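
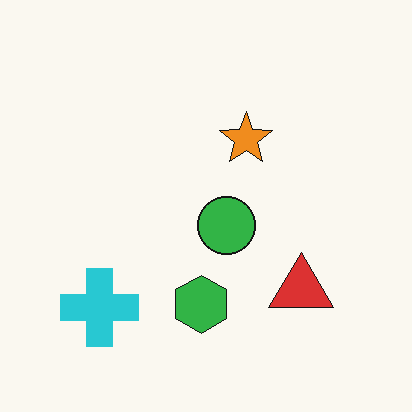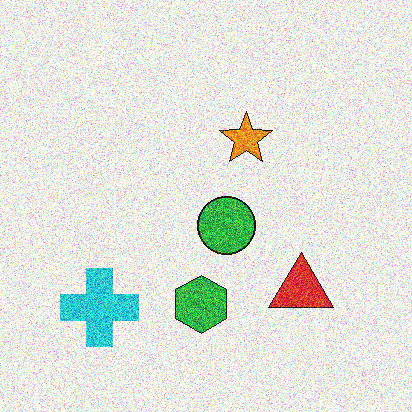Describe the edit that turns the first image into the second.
The transformation is: degraded with a thick layer of grain.

Random speckle covers the whole image, including the flat background.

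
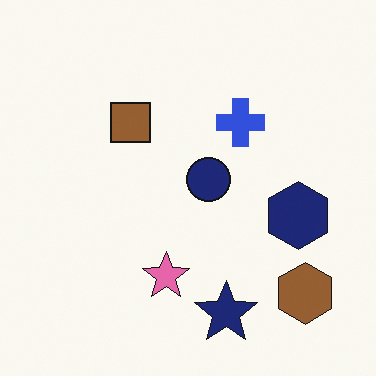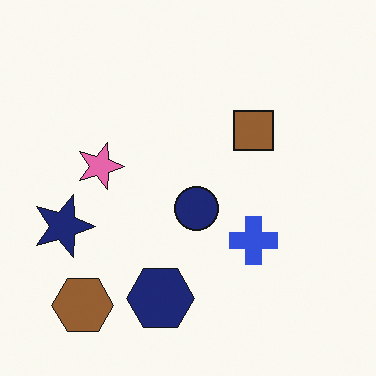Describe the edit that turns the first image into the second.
The second image is the first rotated 90° clockwise.

The brown hexagon sits in the bottom-right of the first image and the bottom-left of the second — consistent with a whole-image 90° clockwise rotation.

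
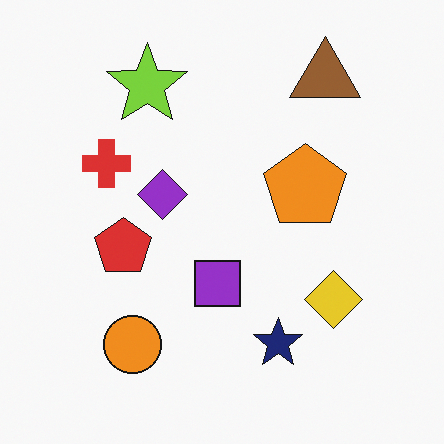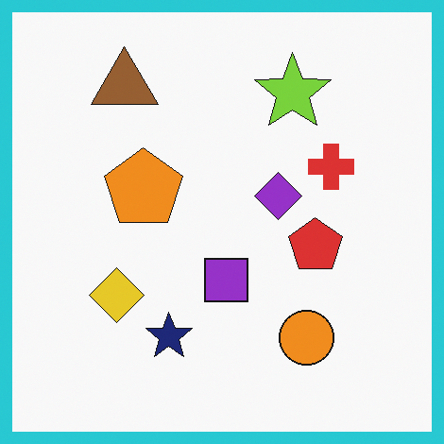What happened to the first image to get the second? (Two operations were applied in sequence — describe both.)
The second image is the first flipped horizontally (left ↔ right), then framed with a cyan border.

The red cross is in the left of the first image and the right of the second — shapes on opposite sides of the vertical midline have swapped in a mirror flip. A solid cyan frame runs around the edge of the second image, with the content slightly shrunk inside it.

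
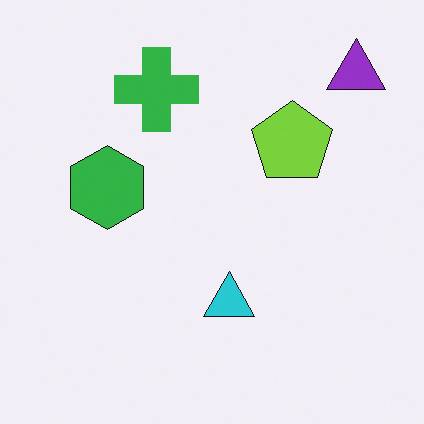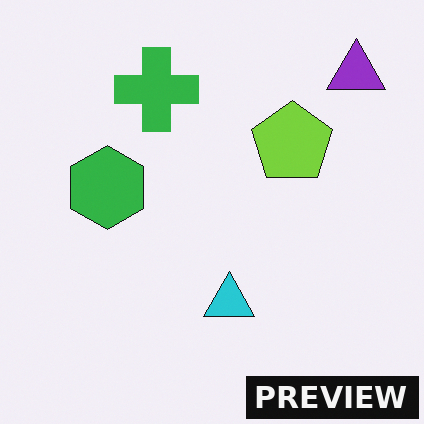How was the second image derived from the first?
The second image is the first watermarked with the text "PREVIEW" in the lower-right corner.

A dark label reading "PREVIEW" appears in the lower-right corner.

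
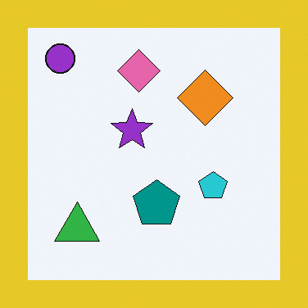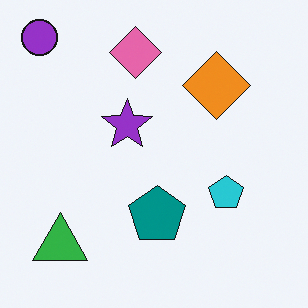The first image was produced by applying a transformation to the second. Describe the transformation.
The first image is the second framed with a yellow border.

A solid yellow frame runs around the edge of the first image, with the content slightly shrunk inside it.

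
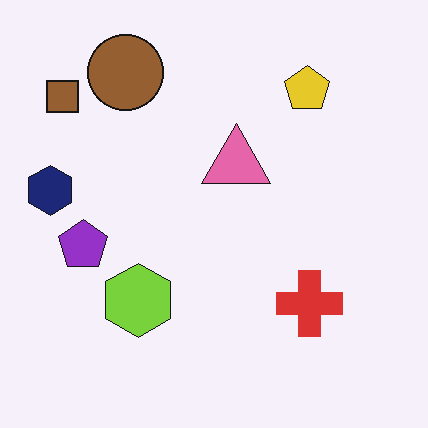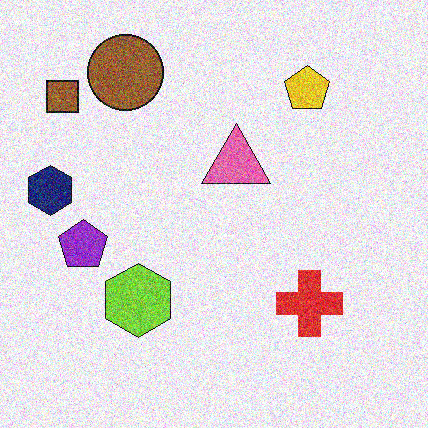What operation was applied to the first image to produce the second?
The second image is the first degraded with heavy additive noise.

Random speckle covers the whole image, including the flat background.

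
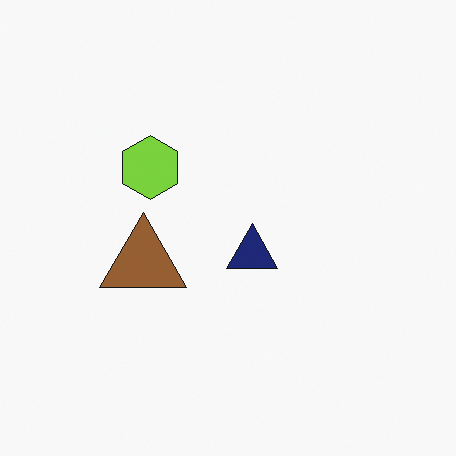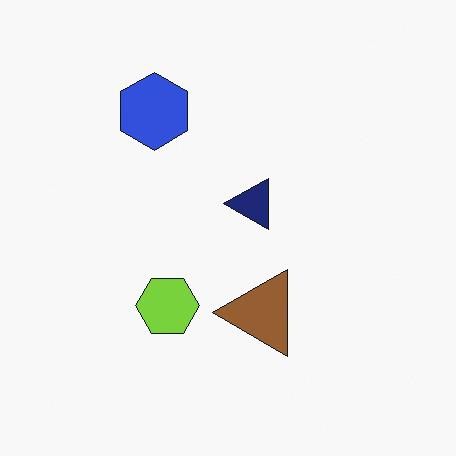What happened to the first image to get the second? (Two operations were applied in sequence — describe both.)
The image was rotated 90° counter-clockwise, then overlaid with an additional blue hexagon.

The lime hexagon sits in the left of the first image and the bottom of the second — consistent with a whole-image 90° counter-clockwise rotation. A blue hexagon appears in the second image that is absent from the first.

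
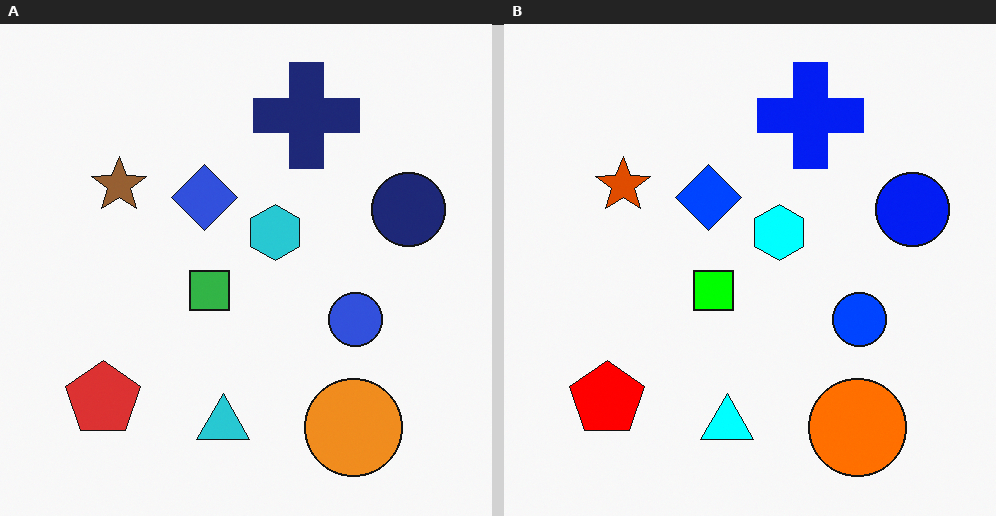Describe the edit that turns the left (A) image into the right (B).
The image was made much more vivid (saturation change).

All colors are more vivid — a global saturation change.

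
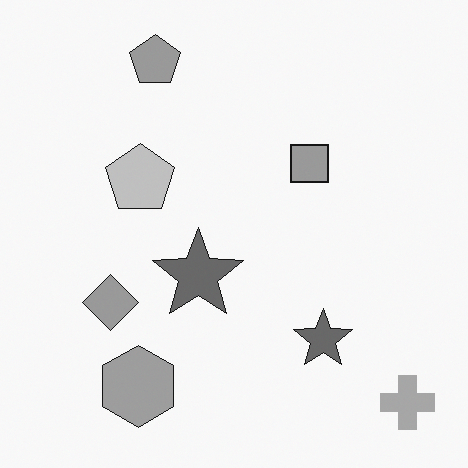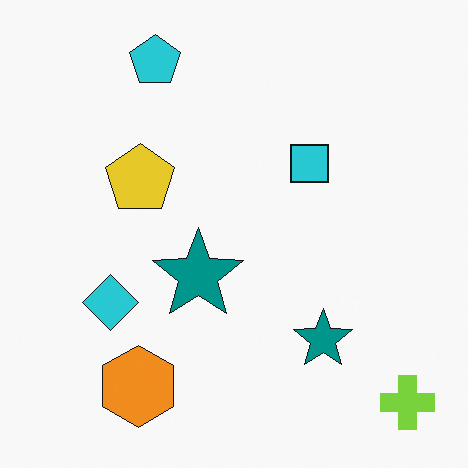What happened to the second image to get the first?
Converted to grayscale.

All color is removed — every shape is now a shade of grey.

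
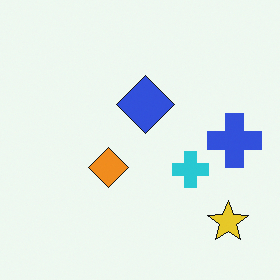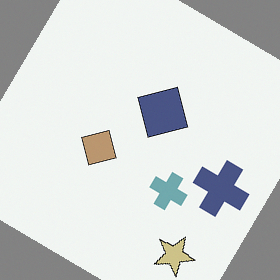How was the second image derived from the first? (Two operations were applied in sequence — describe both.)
The second image is the first rotated clockwise by a large amount — several tens of degrees, then heavily desaturated.

Every shape is tilted by the same angle and the image corners show triangular fill wedges — a whole-image rotation by a non-right angle. All colors are more muted and greyish — a global saturation change.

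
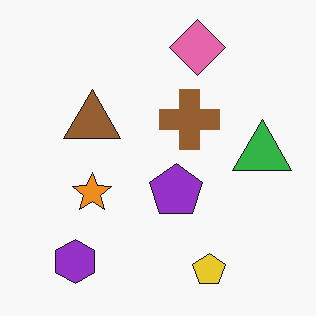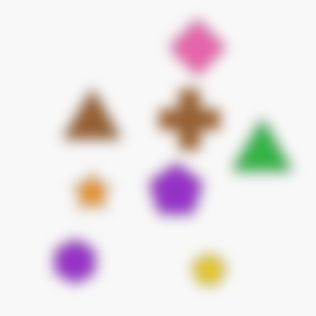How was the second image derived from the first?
It was strongly gaussian-blurred.

Shape edges and outlines are uniformly softened across the whole image.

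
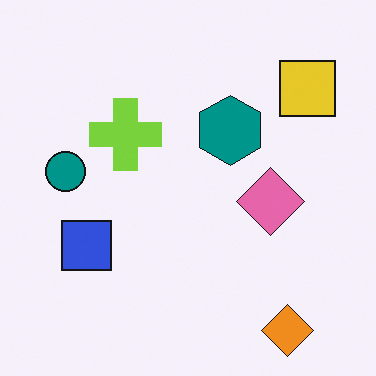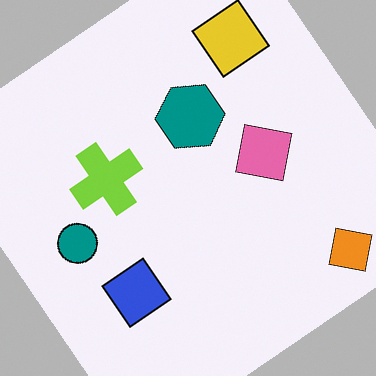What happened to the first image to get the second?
The image was rotated counter-clockwise by a large amount — several tens of degrees.

Every shape is tilted by the same angle and the image corners show triangular fill wedges — a whole-image rotation by a non-right angle.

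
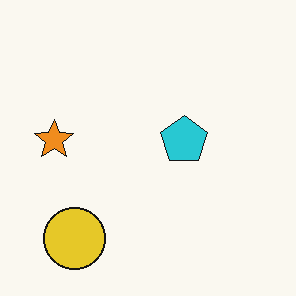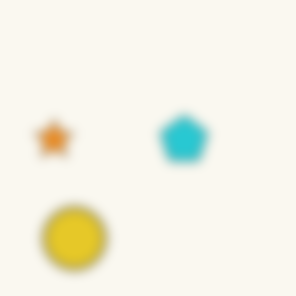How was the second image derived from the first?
The transformation is: heavily blurred.

Shape edges and outlines are uniformly softened across the whole image.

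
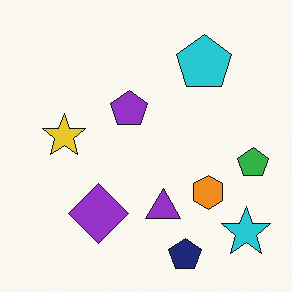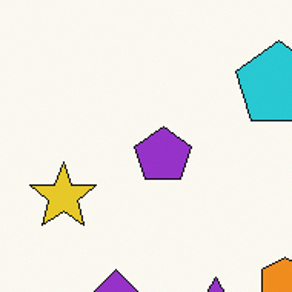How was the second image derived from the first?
The second image is the first cropped to a modestly smaller region and rescaled.

The visible shapes are larger and the field of view is narrower; shapes near the original edges may be partly or wholly outside the frame — a crop-and-rescale.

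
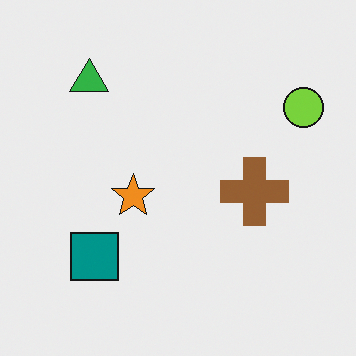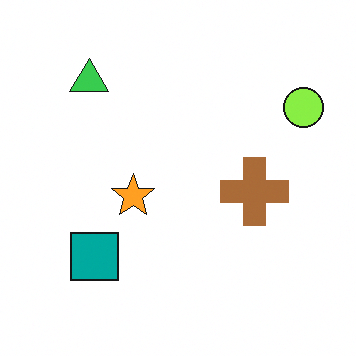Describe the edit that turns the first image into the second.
It was slightly brightened.

Every pixel — background and shapes alike — is uniformly brightened.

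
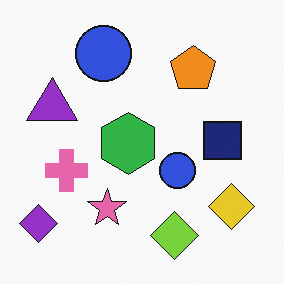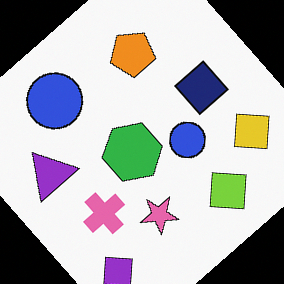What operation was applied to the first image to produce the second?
The second image is the first rotated counter-clockwise by a large amount — several tens of degrees.

Every shape is tilted by the same angle and the image corners show triangular fill wedges — a whole-image rotation by a non-right angle.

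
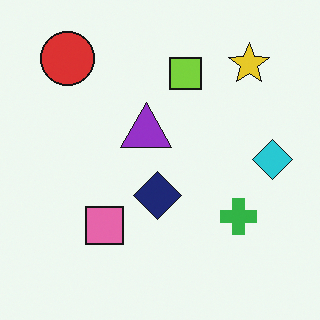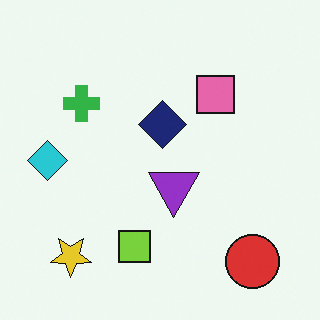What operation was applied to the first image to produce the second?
It was rotated 180°.

The red circle sits in the top-left of the first image and the bottom-right of the second — consistent with a whole-image 180° rotation.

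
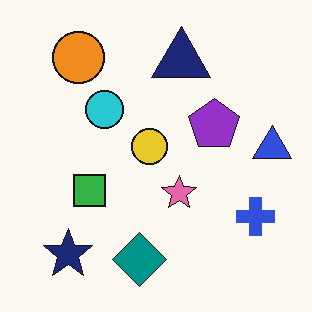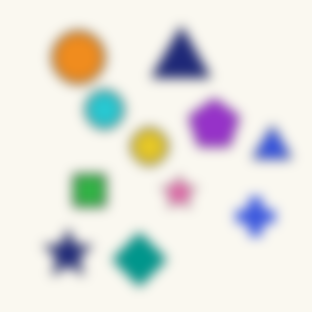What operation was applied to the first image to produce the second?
The image was strongly gaussian-blurred.

Shape edges and outlines are uniformly softened across the whole image.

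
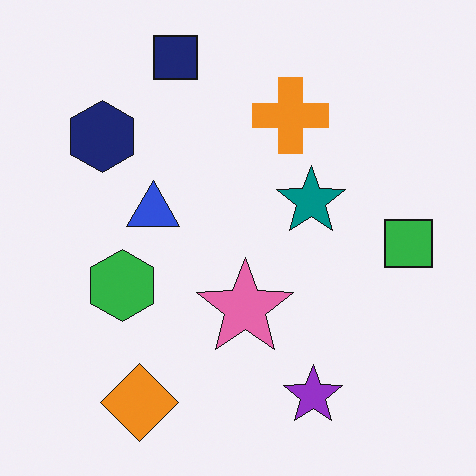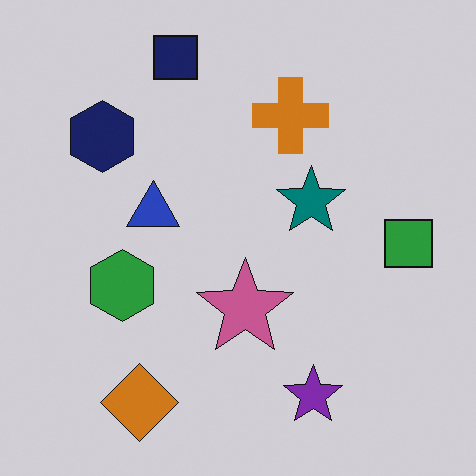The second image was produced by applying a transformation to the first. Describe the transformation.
The second image is the first darkened a little.

Every pixel — background and shapes alike — is uniformly darkened.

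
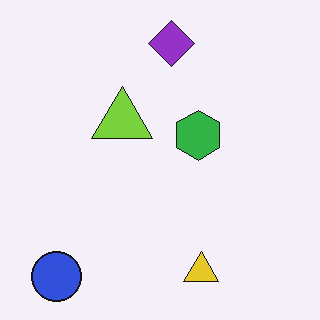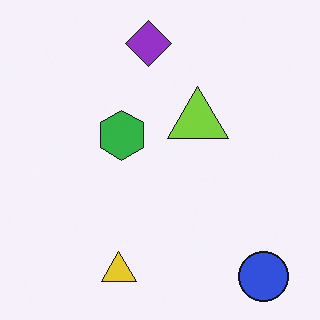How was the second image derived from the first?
Flipped horizontally (left ↔ right).

The blue circle is in the bottom-left of the first image and the bottom-right of the second — shapes on opposite sides of the vertical midline have swapped in a mirror flip.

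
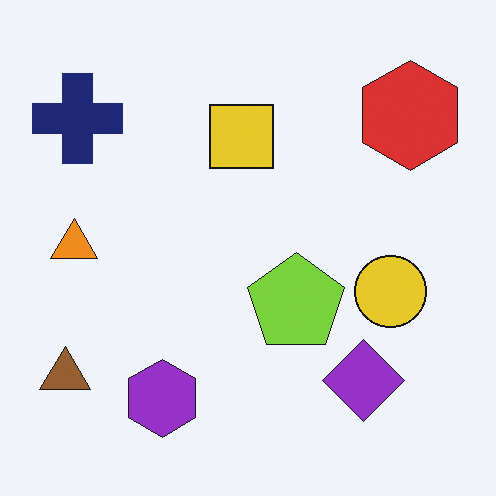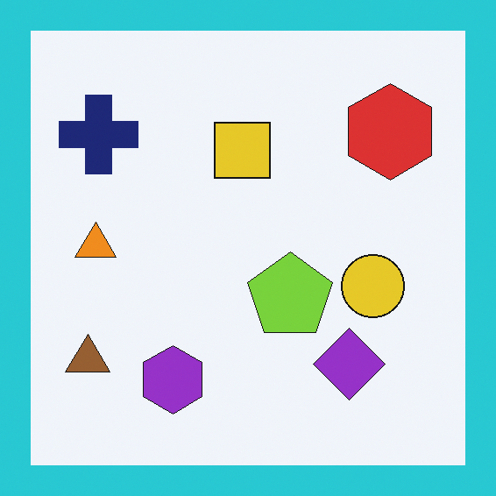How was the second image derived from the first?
The image was framed with a cyan border.

A solid cyan frame runs around the edge of the second image, with the content slightly shrunk inside it.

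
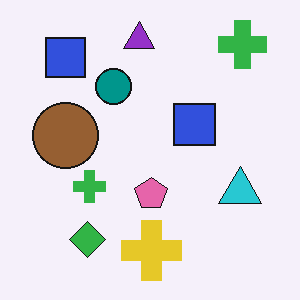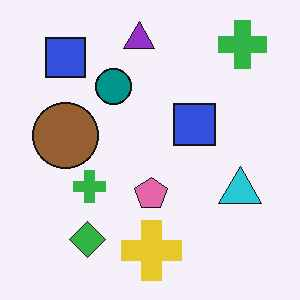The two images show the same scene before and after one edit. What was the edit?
The image was given moderate JPEG compression.

Blocky 8×8 compression artifacts appear around shape edges and the flat background shows ringing — characteristic JPEG degradation.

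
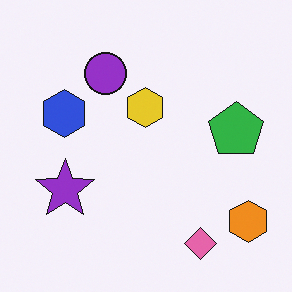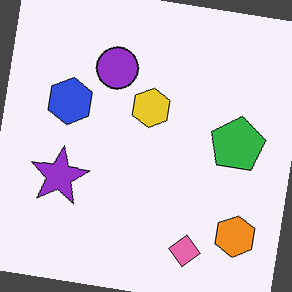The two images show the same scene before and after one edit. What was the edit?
The transformation is: rotated clockwise by a small amount.

Every shape is tilted by the same angle and the image corners show triangular fill wedges — a whole-image rotation by a non-right angle.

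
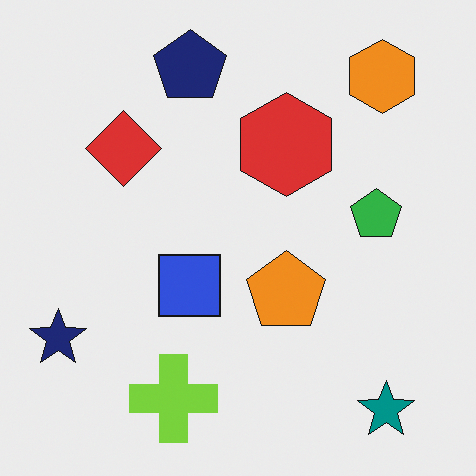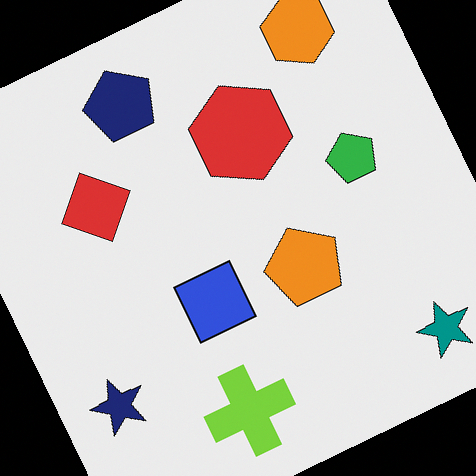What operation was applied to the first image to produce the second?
Rotated counter-clockwise by a clearly visible amount.

Every shape is tilted by the same angle and the image corners show triangular fill wedges — a whole-image rotation by a non-right angle.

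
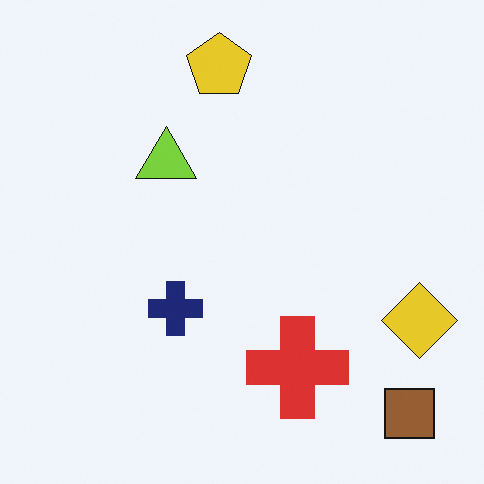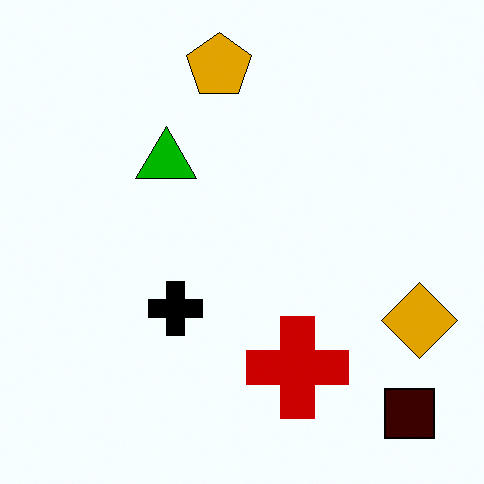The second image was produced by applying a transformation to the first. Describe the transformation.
The image was given much higher contrast.

Tones are pushed away from mid-grey across the whole image — a global contrast change.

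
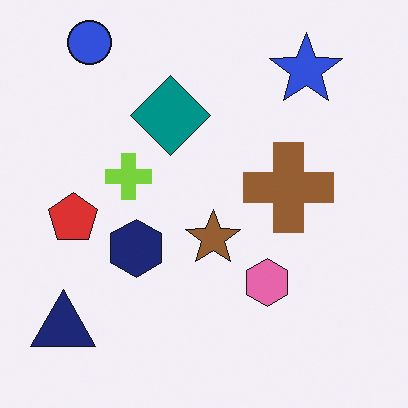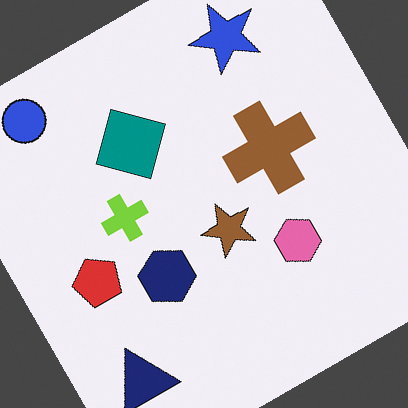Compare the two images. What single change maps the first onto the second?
It was rotated counter-clockwise by a moderate amount.

Every shape is tilted by the same angle and the image corners show triangular fill wedges — a whole-image rotation by a non-right angle.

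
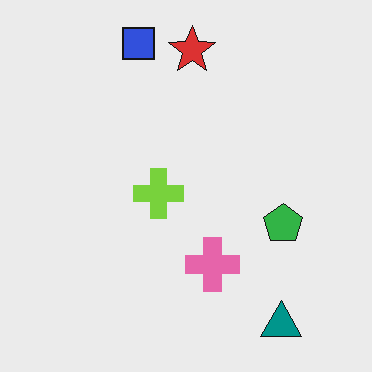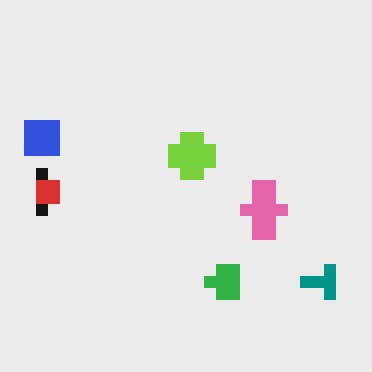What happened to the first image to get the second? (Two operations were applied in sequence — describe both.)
Transposed (reflected across the top-left ↔ bottom-right diagonal), then coarsely pixelated.

Shapes have swapped their row and column positions — what was in the top-right is now in the bottom-left — a diagonal reflection. Shapes are reduced to large square blocks; fine edges and outlines are lost — a downscale-then-upscale (mosaic) effect.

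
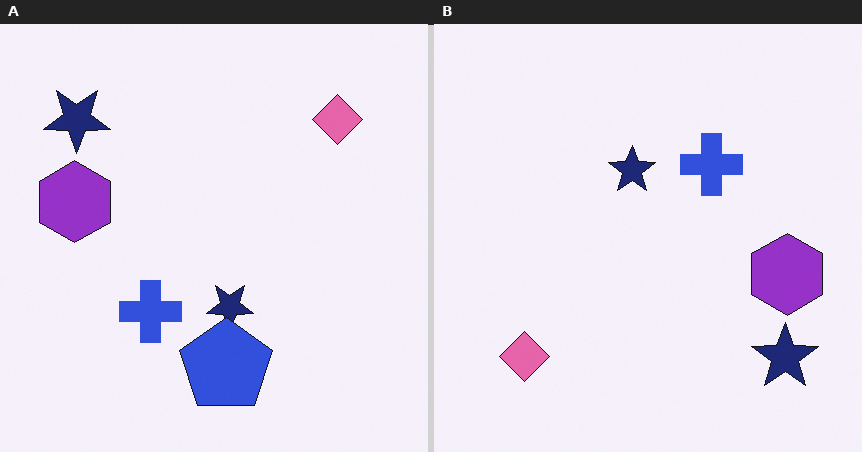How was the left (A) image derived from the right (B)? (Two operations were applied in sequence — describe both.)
The image was rotated 180°, then overlaid with an additional blue pentagon.

The pink diamond sits in the bottom-left of the right (B) image and the top-right of the left (A) — consistent with a whole-image 180° rotation. A blue pentagon appears in the left (A) image that is absent from the right (B).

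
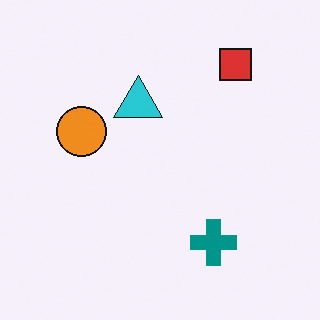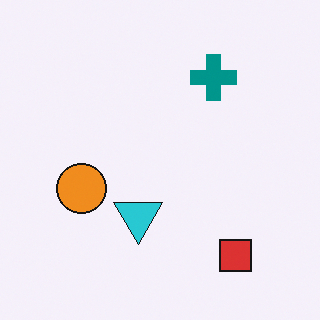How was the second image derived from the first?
The image was flipped vertically (top ↔ bottom).

The red square is in the top-right of the first image and the bottom-right of the second — shapes on opposite sides of the horizontal midline have swapped in a mirror flip.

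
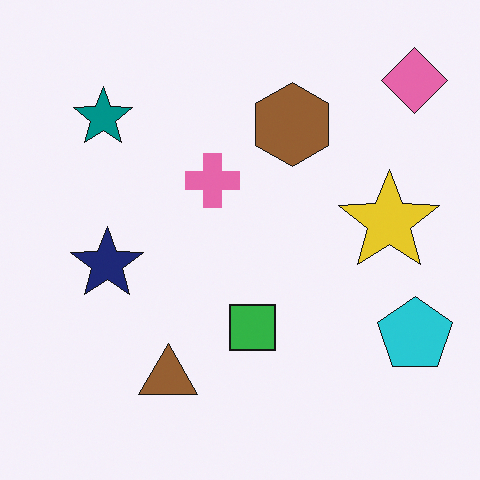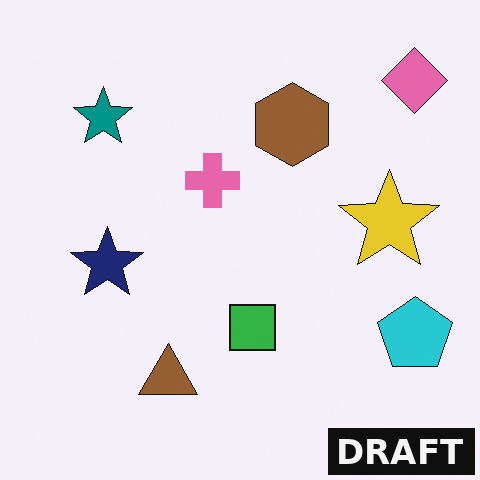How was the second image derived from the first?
This is the original image watermarked with the text "DRAFT" in the lower-right corner.

A dark label reading "DRAFT" appears in the lower-right corner.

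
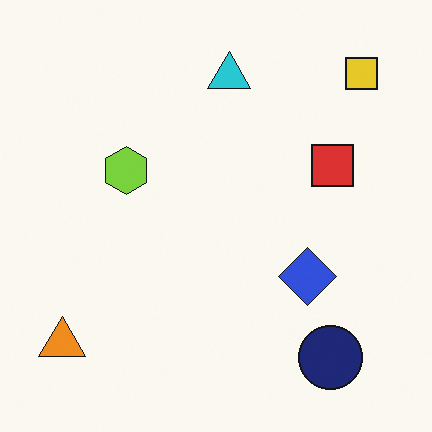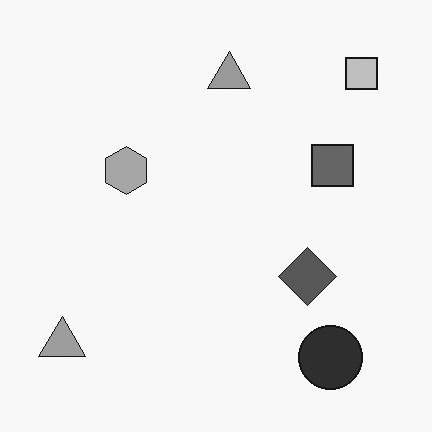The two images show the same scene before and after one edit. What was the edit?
The transformation is: converted to grayscale.

All color is removed — every shape is now a shade of grey.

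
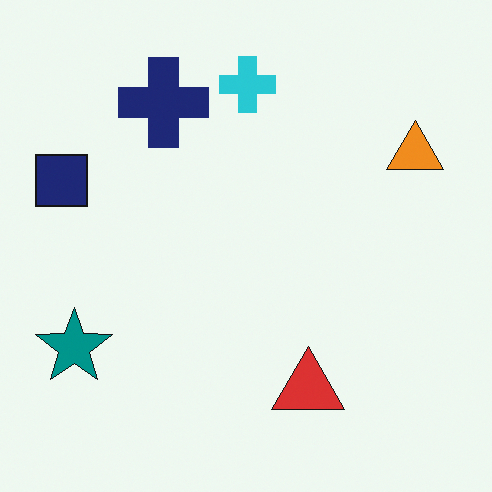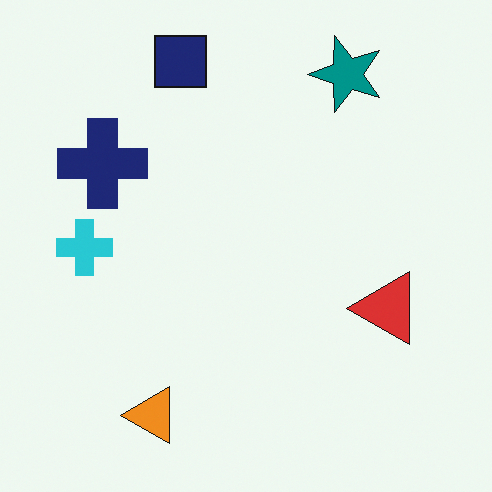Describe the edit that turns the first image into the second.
It was transposed (reflected across the top-left ↔ bottom-right diagonal).

Shapes have swapped their row and column positions — what was in the top-right is now in the bottom-left — a diagonal reflection.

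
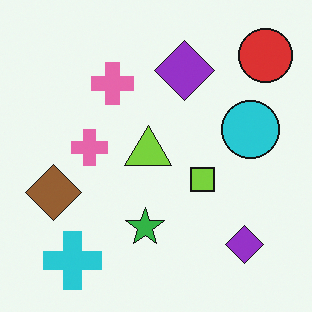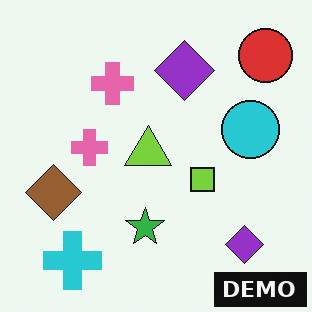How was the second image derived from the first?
It was watermarked with the text "DEMO" in the lower-right corner.

A dark label reading "DEMO" appears in the lower-right corner.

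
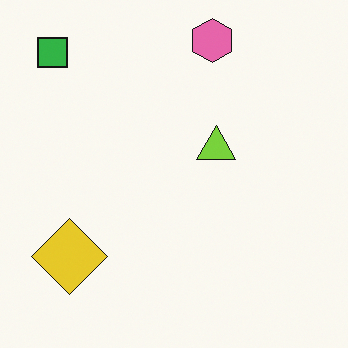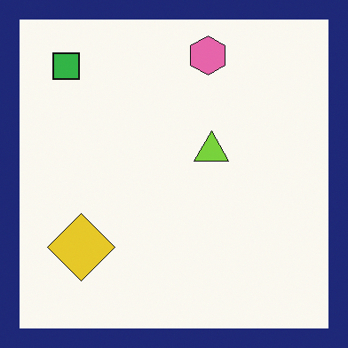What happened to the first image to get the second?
The transformation is: framed with a navy border.

A solid navy frame runs around the edge of the second image, with the content slightly shrunk inside it.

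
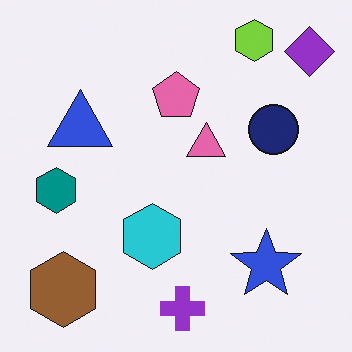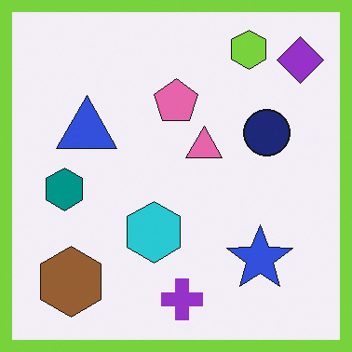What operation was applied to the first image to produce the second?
It was framed with a lime border.

A solid lime frame runs around the edge of the second image, with the content slightly shrunk inside it.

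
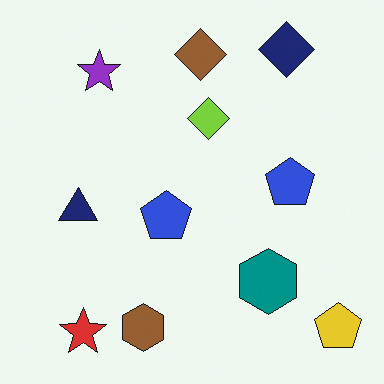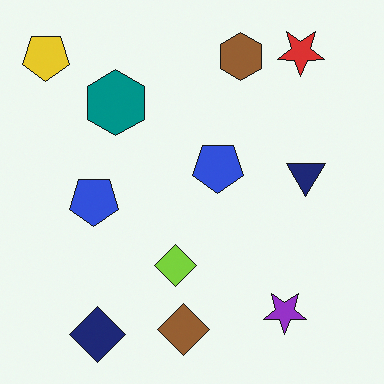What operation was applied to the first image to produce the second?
The second image is the first rotated 180°.

The yellow pentagon sits in the bottom-right of the first image and the top-left of the second — consistent with a whole-image 180° rotation.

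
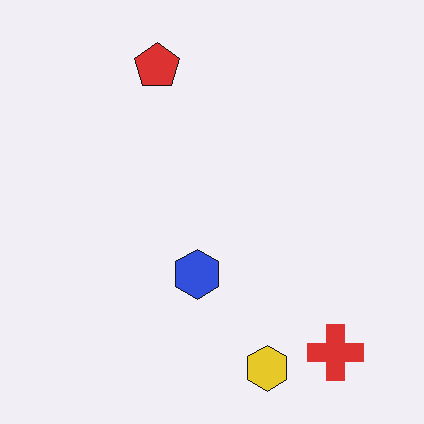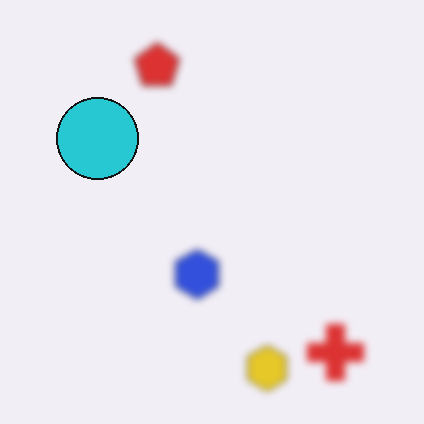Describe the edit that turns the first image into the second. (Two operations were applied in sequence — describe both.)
This is the original image moderately blurred, then overlaid with an additional cyan circle.

Shape edges and outlines are uniformly softened across the whole image. A cyan circle appears in the second image that is absent from the first.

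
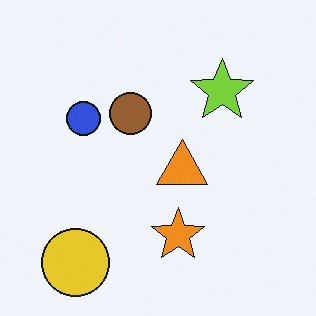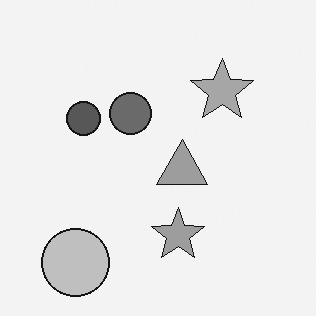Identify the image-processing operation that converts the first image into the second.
The transformation is: converted to grayscale.

All color is removed — every shape is now a shade of grey.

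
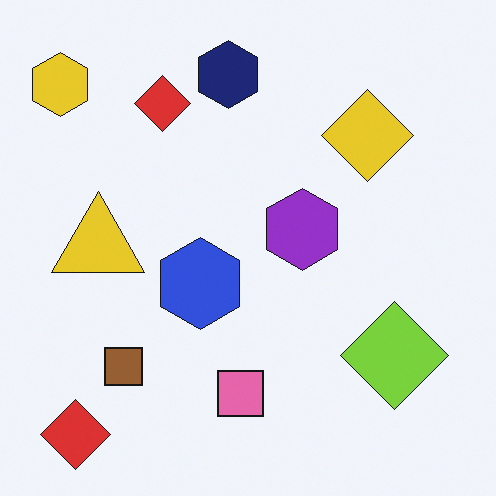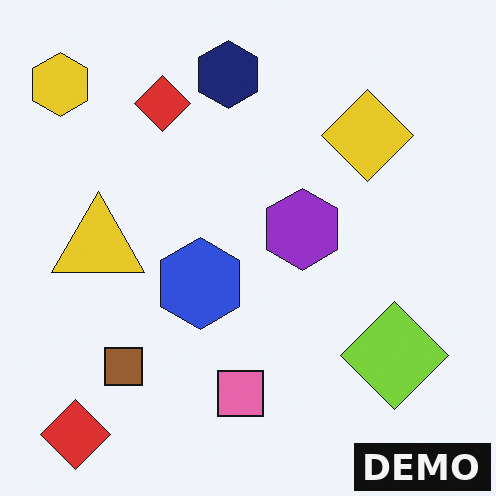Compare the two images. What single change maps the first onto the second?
It was watermarked with the text "DEMO" in the lower-right corner.

A dark label reading "DEMO" appears in the lower-right corner.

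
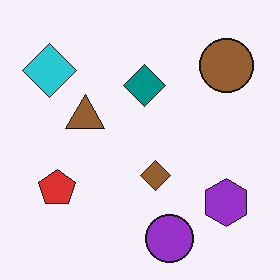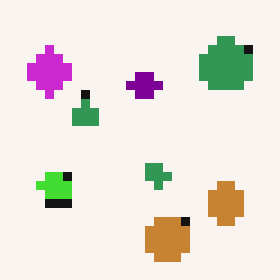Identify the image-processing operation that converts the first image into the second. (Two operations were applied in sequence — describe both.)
This is the original image coarsely pixelated, then hue-shifted noticeably.

Shapes are reduced to large square blocks; fine edges and outlines are lost — a downscale-then-upscale (mosaic) effect. Every shape's color has rotated by the same amount around the hue wheel — a uniform hue shift.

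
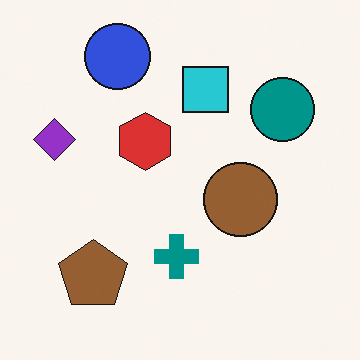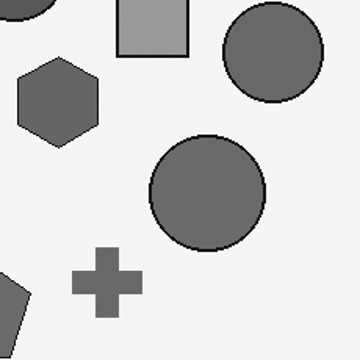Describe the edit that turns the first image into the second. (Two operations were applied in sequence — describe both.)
The second image is the first cropped slightly and scaled back up, then converted to grayscale.

The visible shapes are larger and the field of view is narrower; shapes near the original edges may be partly or wholly outside the frame — a crop-and-rescale. All color is removed — every shape is now a shade of grey.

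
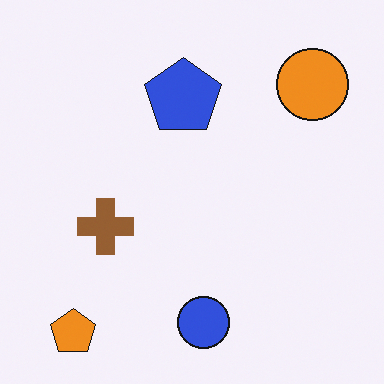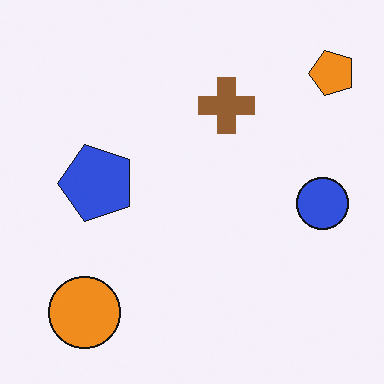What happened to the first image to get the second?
Transposed (reflected across the top-left ↔ bottom-right diagonal).

Shapes have swapped their row and column positions — what was in the top-right is now in the bottom-left — a diagonal reflection.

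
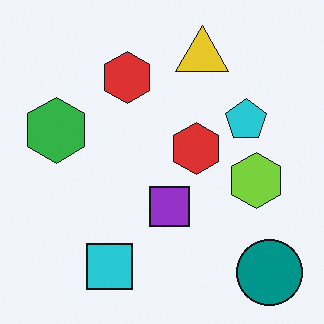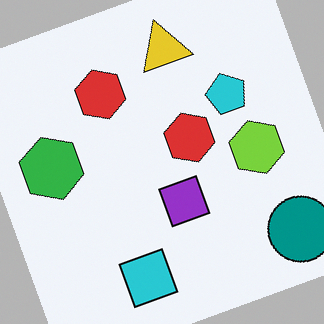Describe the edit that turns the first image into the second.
The image was rotated counter-clockwise by a clearly visible amount.

Every shape is tilted by the same angle and the image corners show triangular fill wedges — a whole-image rotation by a non-right angle.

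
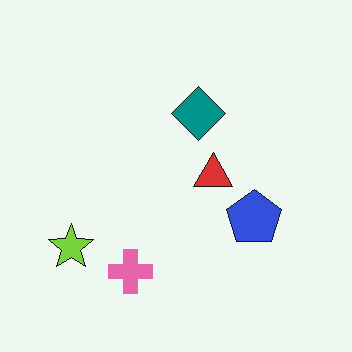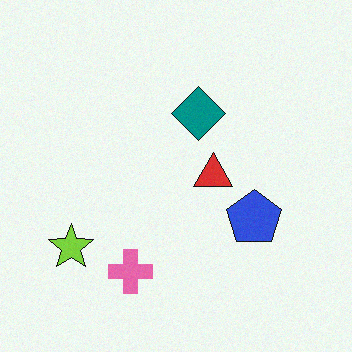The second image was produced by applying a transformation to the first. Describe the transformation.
It was degraded with subtle gaussian noise.

Random speckle covers the whole image, including the flat background.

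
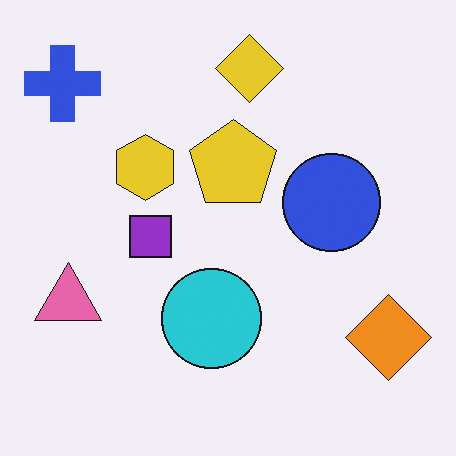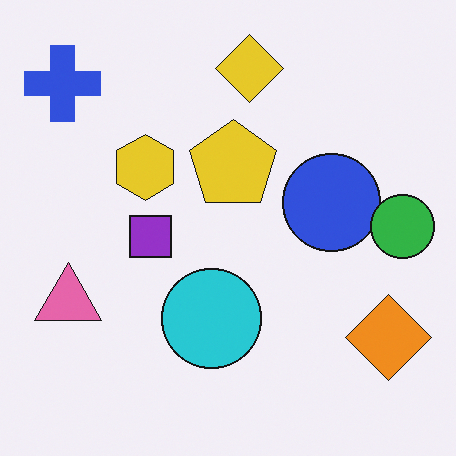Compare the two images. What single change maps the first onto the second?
The image was overlaid with an additional green circle.

A green circle appears in the second image that is absent from the first.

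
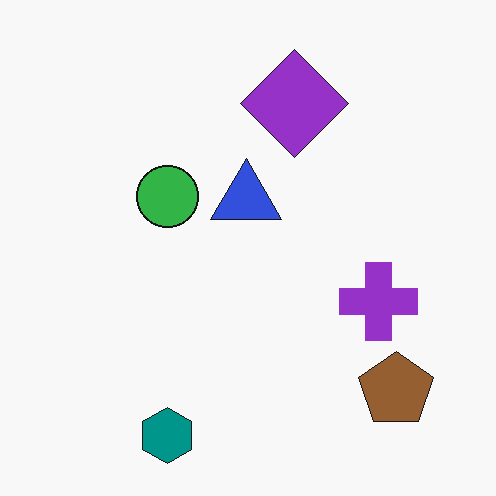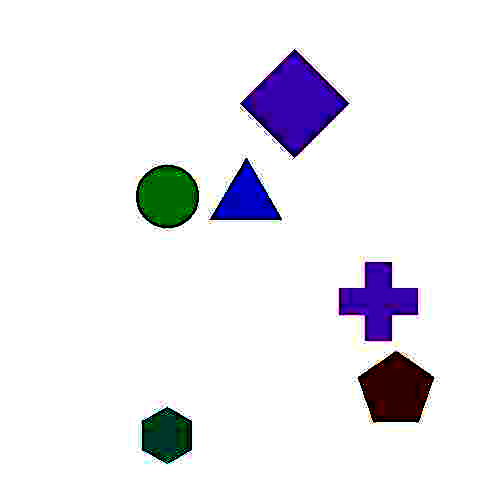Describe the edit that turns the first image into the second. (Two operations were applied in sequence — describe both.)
The second image is the first degraded with heavy JPEG compression, then given much higher contrast.

Blocky 8×8 compression artifacts appear around shape edges and the flat background shows ringing — characteristic JPEG degradation. Tones are pushed away from mid-grey across the whole image — a global contrast change.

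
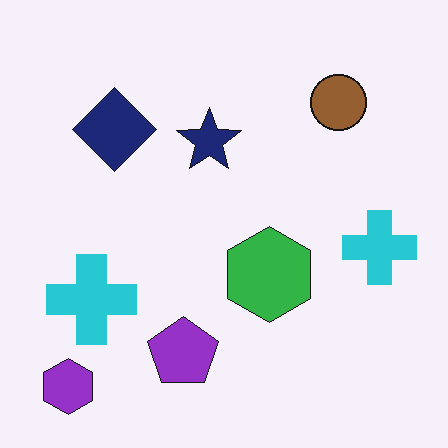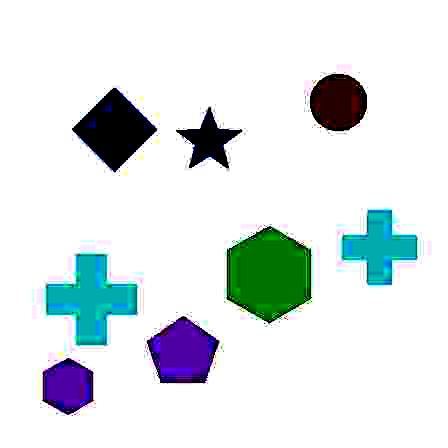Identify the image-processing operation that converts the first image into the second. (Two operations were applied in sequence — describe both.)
The image was heavily JPEG-compressed with obvious blocking artifacts, then boosted in contrast.

Blocky 8×8 compression artifacts appear around shape edges and the flat background shows ringing — characteristic JPEG degradation. Tones are pushed away from mid-grey across the whole image — a global contrast change.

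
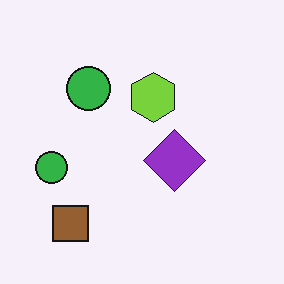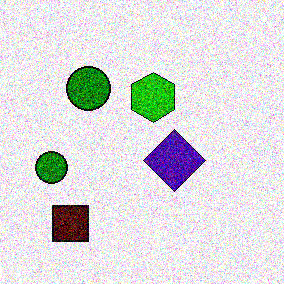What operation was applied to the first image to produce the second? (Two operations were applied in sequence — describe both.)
Boosted in contrast, then degraded with heavy additive noise.

Tones are pushed away from mid-grey across the whole image — a global contrast change. Random speckle covers the whole image, including the flat background.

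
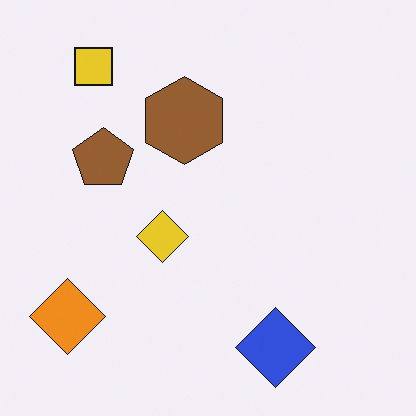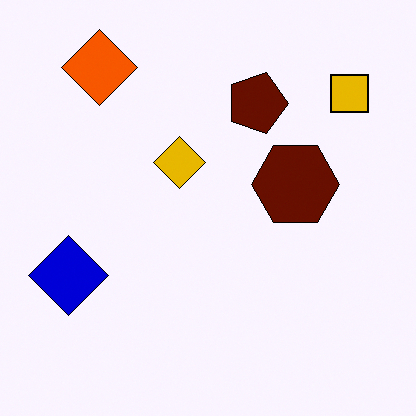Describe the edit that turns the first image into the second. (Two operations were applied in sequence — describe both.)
The second image is the first boosted in contrast, then rotated 90° clockwise.

Tones are pushed away from mid-grey across the whole image — a global contrast change. The yellow square sits in the top-left of the first image and the top-right of the second — consistent with a whole-image 90° clockwise rotation.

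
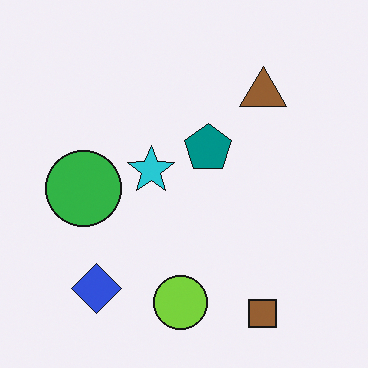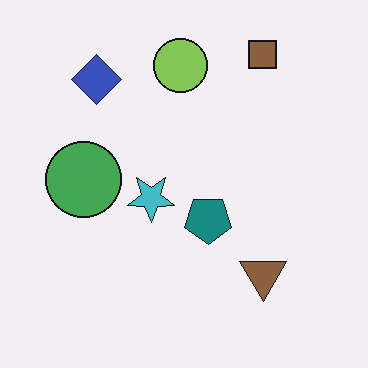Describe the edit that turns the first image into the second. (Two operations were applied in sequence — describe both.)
This is the original image slightly desaturated, then flipped vertically (top ↔ bottom).

All colors are more muted and greyish — a global saturation change. The brown square is in the bottom-right of the first image and the top-right of the second — shapes on opposite sides of the horizontal midline have swapped in a mirror flip.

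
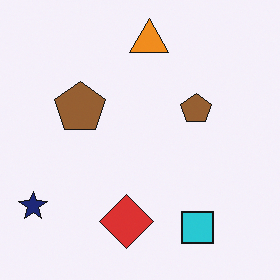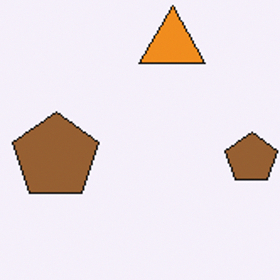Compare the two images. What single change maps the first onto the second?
The transformation is: cropped tightly and scaled back up.

The visible shapes are larger and the field of view is narrower; shapes near the original edges may be partly or wholly outside the frame — a crop-and-rescale.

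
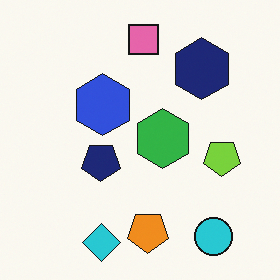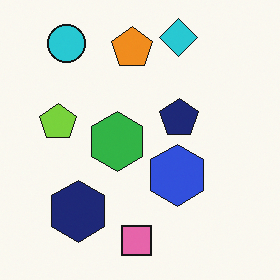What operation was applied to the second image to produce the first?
This is the original image rotated 180°.

The cyan circle sits in the top-left of the second image and the bottom-right of the first — consistent with a whole-image 180° rotation.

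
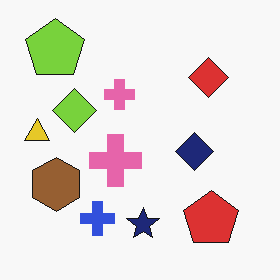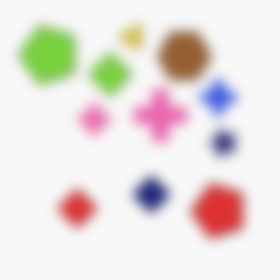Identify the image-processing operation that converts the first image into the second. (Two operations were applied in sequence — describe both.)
The image was transposed (reflected across the top-left ↔ bottom-right diagonal), then heavily blurred.

Shapes have swapped their row and column positions — what was in the top-right is now in the bottom-left — a diagonal reflection. Shape edges and outlines are uniformly softened across the whole image.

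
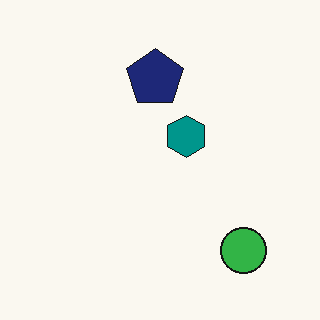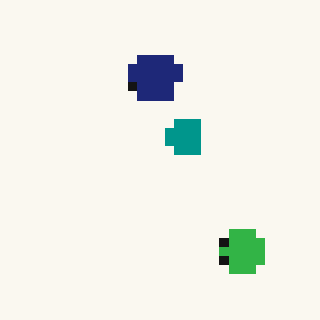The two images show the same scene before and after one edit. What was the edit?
This is the original image coarsely pixelated.

Shapes are reduced to large square blocks; fine edges and outlines are lost — a downscale-then-upscale (mosaic) effect.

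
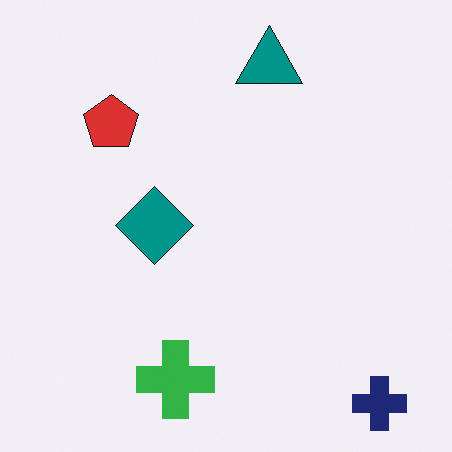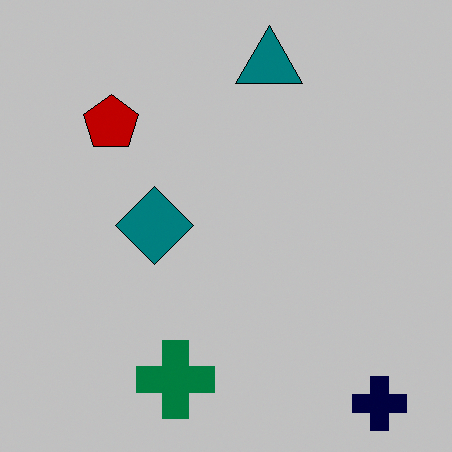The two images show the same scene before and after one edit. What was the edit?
Heavily posterized to just a handful of flat colors.

Each flat color has snapped to a coarser quantized level — most visibly, the near-white background has dropped to a flat grey.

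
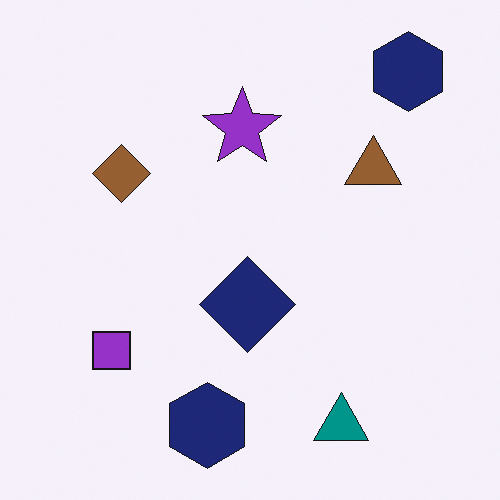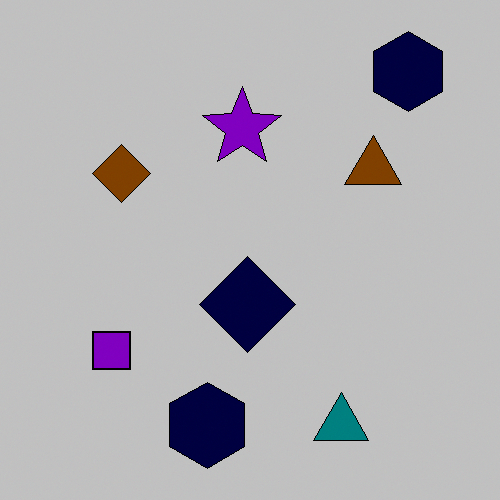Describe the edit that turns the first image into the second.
Aggressively posterized.

Each flat color has snapped to a coarser quantized level — most visibly, the near-white background has dropped to a flat grey.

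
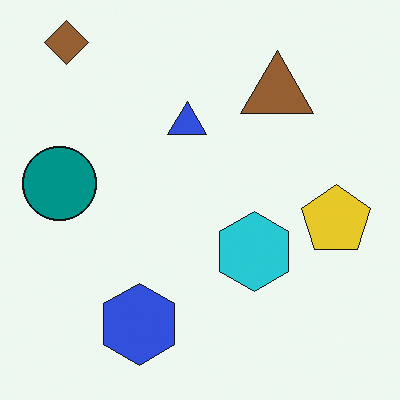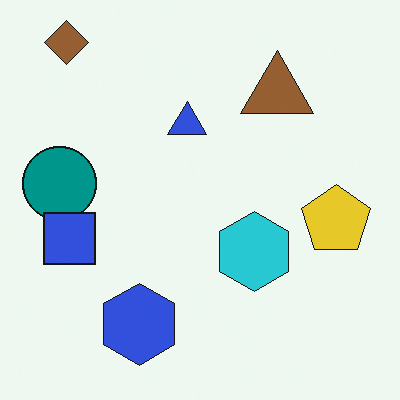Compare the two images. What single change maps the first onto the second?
The transformation is: overlaid with an additional blue square.

A blue square appears in the second image that is absent from the first.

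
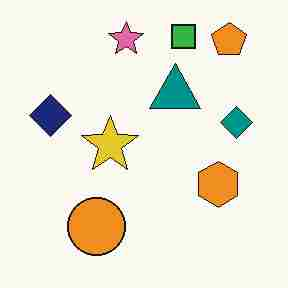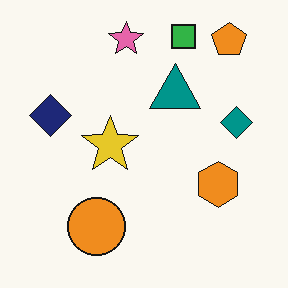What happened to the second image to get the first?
It was degraded with heavy JPEG compression.

Blocky 8×8 compression artifacts appear around shape edges and the flat background shows ringing — characteristic JPEG degradation.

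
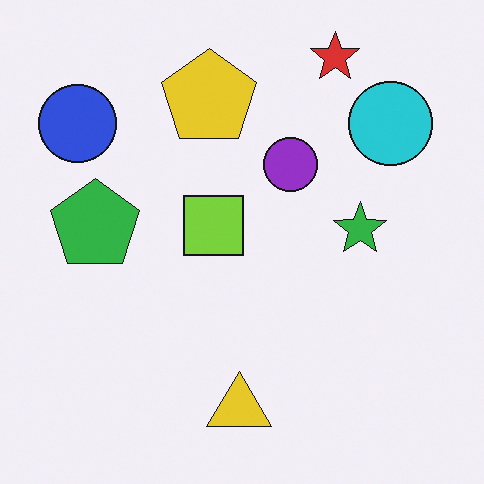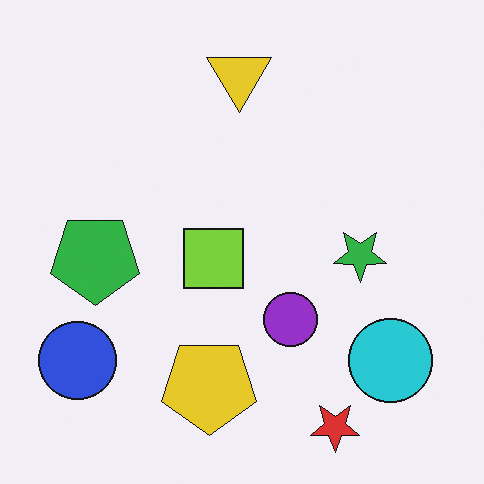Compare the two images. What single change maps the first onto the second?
The second image is the first flipped vertically (top ↔ bottom).

The red star is in the top-right of the first image and the bottom-right of the second — shapes on opposite sides of the horizontal midline have swapped in a mirror flip.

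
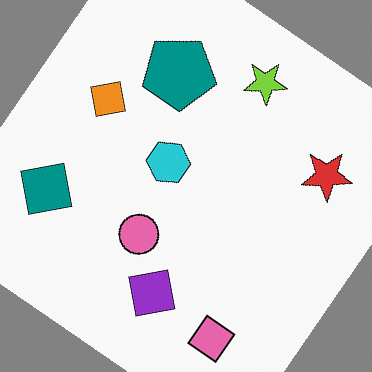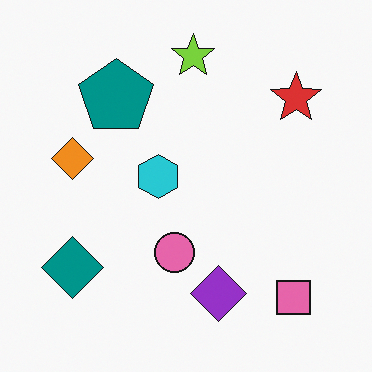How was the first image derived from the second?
The transformation is: rotated clockwise by a large amount — several tens of degrees.

Every shape is tilted by the same angle and the image corners show triangular fill wedges — a whole-image rotation by a non-right angle.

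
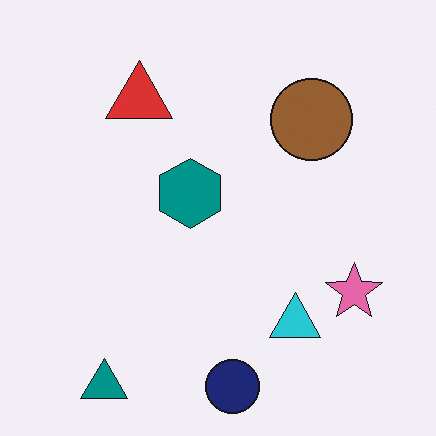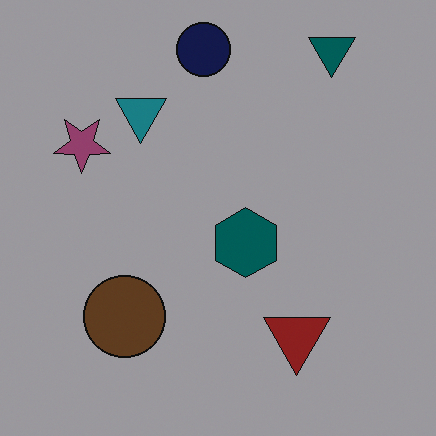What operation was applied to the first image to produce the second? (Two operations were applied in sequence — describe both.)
It was darkened a lot, then rotated 180°.

Every pixel — background and shapes alike — is uniformly darkened. The teal triangle sits in the bottom-left of the first image and the top-right of the second — consistent with a whole-image 180° rotation.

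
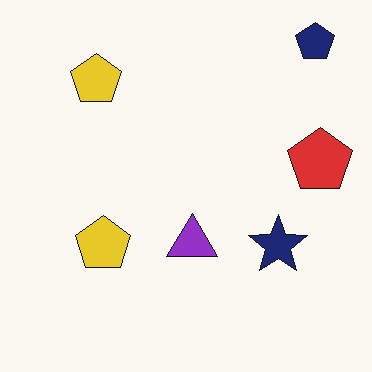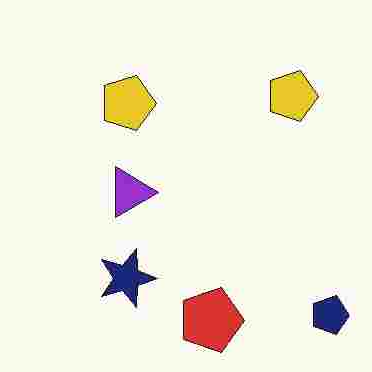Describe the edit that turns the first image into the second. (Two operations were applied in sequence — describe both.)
Heavily JPEG-compressed with obvious blocking artifacts, then rotated 90° clockwise.

Blocky 8×8 compression artifacts appear around shape edges and the flat background shows ringing — characteristic JPEG degradation. The navy pentagon sits in the top-right of the first image and the bottom-right of the second — consistent with a whole-image 90° clockwise rotation.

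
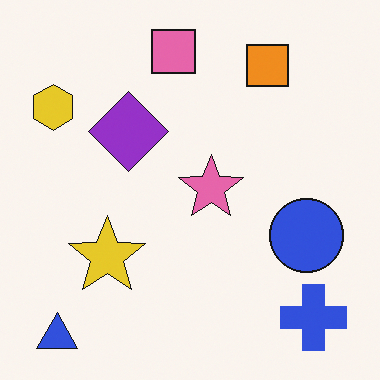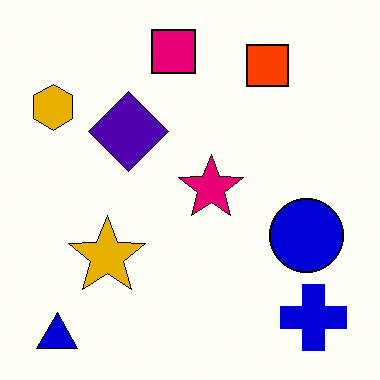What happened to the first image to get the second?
This is the original image given much higher contrast.

Tones are pushed away from mid-grey across the whole image — a global contrast change.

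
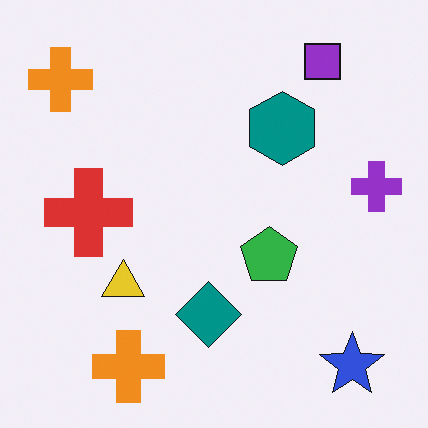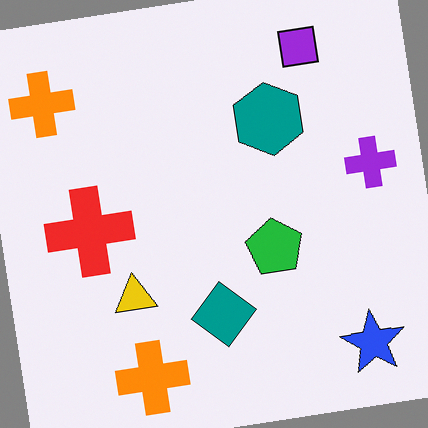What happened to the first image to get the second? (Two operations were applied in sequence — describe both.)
Slightly oversaturated, then rotated counter-clockwise by a small amount.

All colors are more vivid — a global saturation change. Every shape is tilted by the same angle and the image corners show triangular fill wedges — a whole-image rotation by a non-right angle.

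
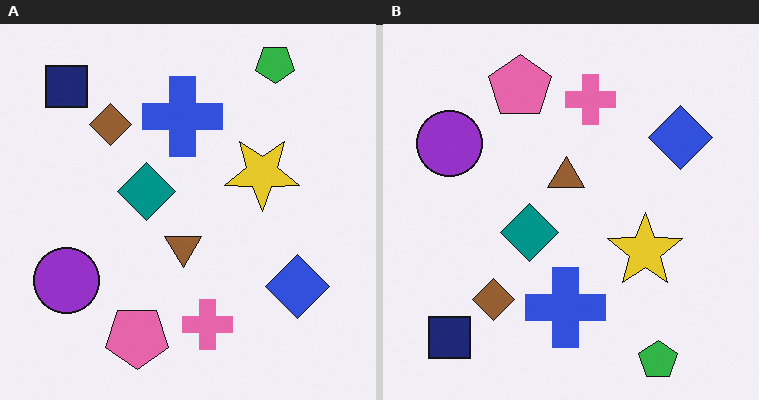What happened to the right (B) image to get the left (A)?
This is the original image flipped vertically (top ↔ bottom).

The green pentagon is in the bottom-right of the right (B) image and the top-right of the left (A) — shapes on opposite sides of the horizontal midline have swapped in a mirror flip.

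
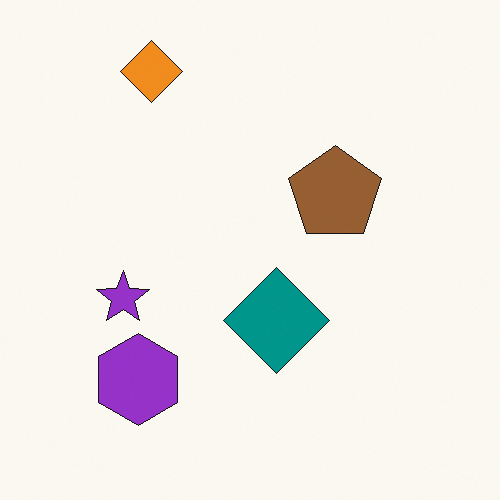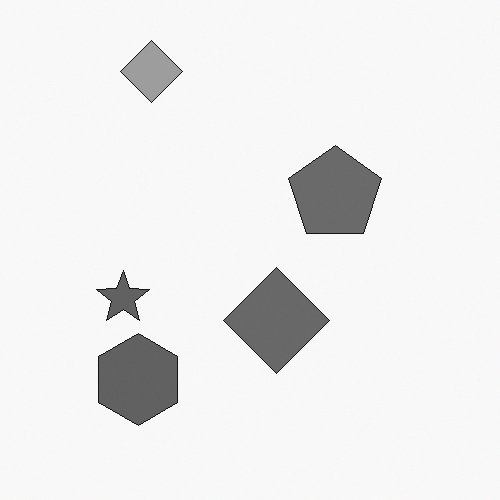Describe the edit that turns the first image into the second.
The transformation is: converted to grayscale.

All color is removed — every shape is now a shade of grey.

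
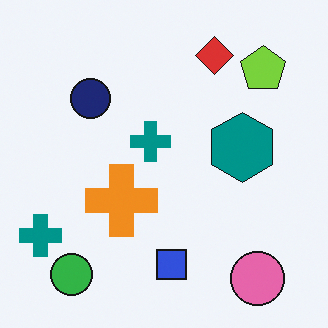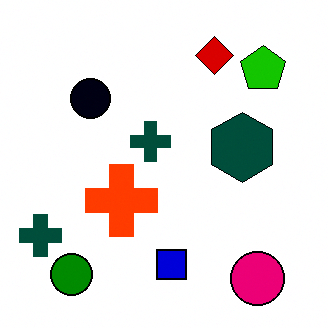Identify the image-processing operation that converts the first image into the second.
It was given much higher contrast.

Tones are pushed away from mid-grey across the whole image — a global contrast change.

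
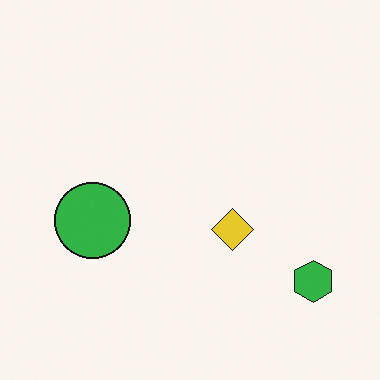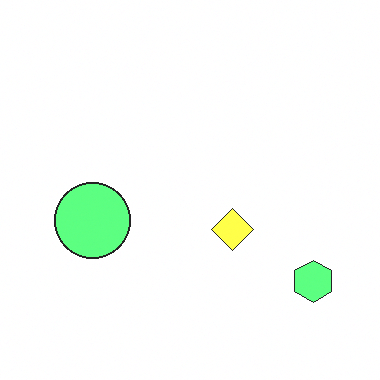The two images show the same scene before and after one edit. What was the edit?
It was noticeably brightened.

Every pixel — background and shapes alike — is uniformly brightened.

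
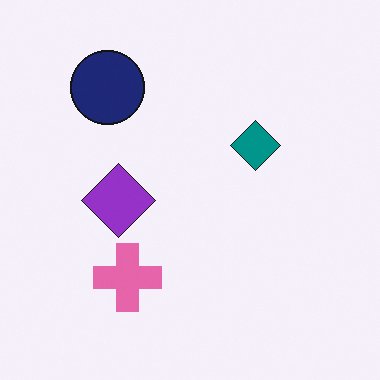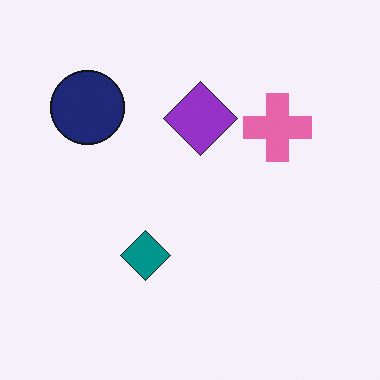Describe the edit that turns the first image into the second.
The image was transposed (reflected across the top-left ↔ bottom-right diagonal).

Shapes have swapped their row and column positions — what was in the top-right is now in the bottom-left — a diagonal reflection.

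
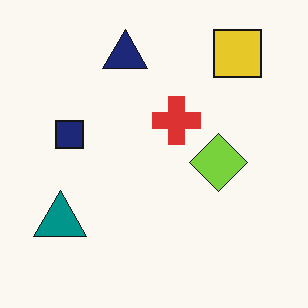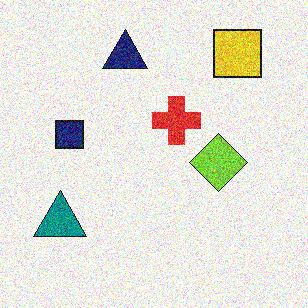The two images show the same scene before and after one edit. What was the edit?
It was degraded with a thick layer of grain.

Random speckle covers the whole image, including the flat background.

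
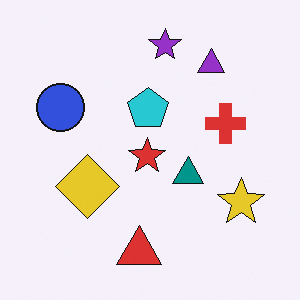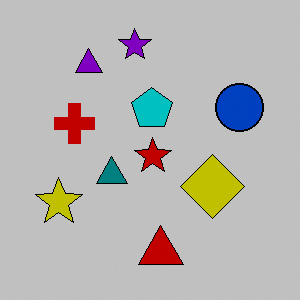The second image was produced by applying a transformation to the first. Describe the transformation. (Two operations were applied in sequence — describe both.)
This is the original image flipped horizontally (left ↔ right), then heavily posterized to just a handful of flat colors.

The yellow star is in the bottom-right of the first image and the bottom-left of the second — shapes on opposite sides of the vertical midline have swapped in a mirror flip. Each flat color has snapped to a coarser quantized level — most visibly, the near-white background has dropped to a flat grey.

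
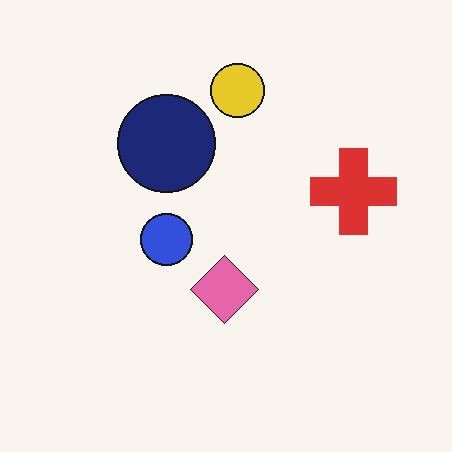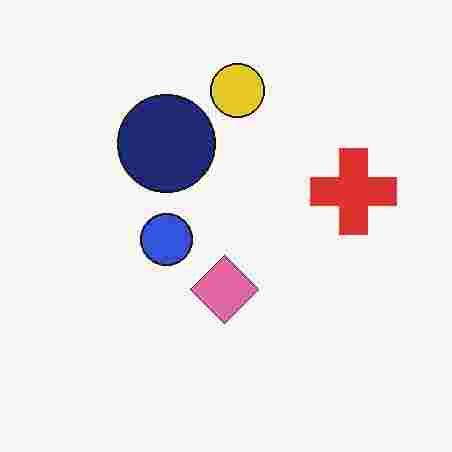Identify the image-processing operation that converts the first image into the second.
Heavily JPEG-compressed with obvious blocking artifacts.

Blocky 8×8 compression artifacts appear around shape edges and the flat background shows ringing — characteristic JPEG degradation.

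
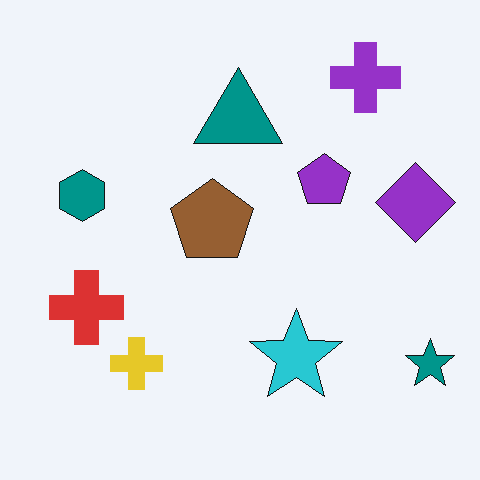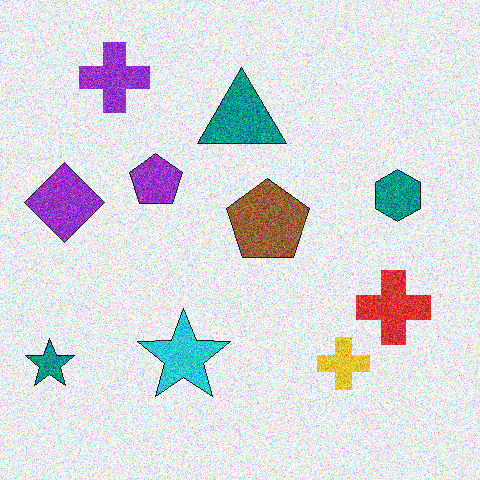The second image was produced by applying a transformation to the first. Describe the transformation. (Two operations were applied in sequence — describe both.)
Flipped horizontally (left ↔ right), then degraded with strong gaussian noise.

The teal star is in the bottom-right of the first image and the bottom-left of the second — shapes on opposite sides of the vertical midline have swapped in a mirror flip. Random speckle covers the whole image, including the flat background.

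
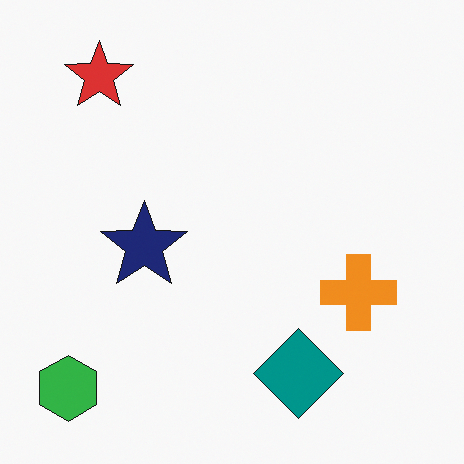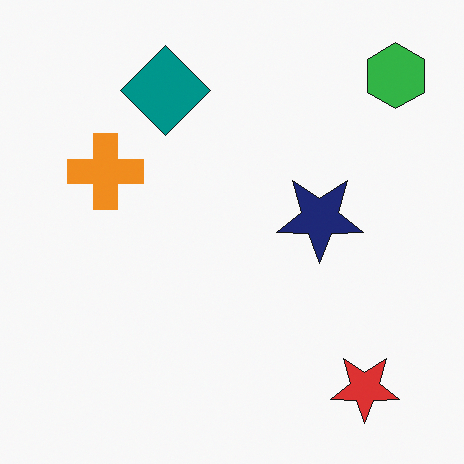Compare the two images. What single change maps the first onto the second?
Rotated 180°.

The green hexagon sits in the bottom-left of the first image and the top-right of the second — consistent with a whole-image 180° rotation.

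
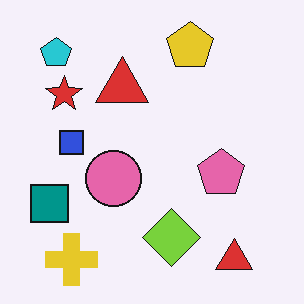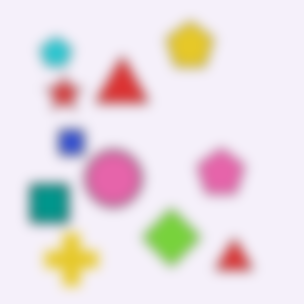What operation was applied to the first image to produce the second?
This is the original image heavily blurred.

Shape edges and outlines are uniformly softened across the whole image.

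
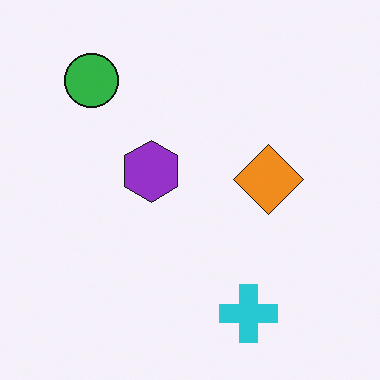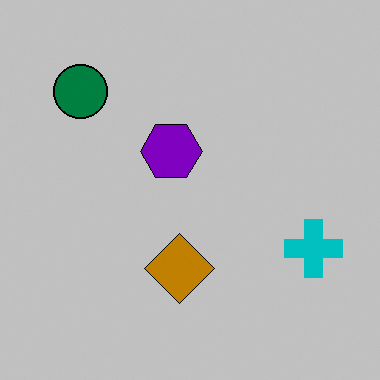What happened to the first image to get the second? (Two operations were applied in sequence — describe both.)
The image was heavily posterized to just a handful of flat colors, then transposed (reflected across the top-left ↔ bottom-right diagonal).

Each flat color has snapped to a coarser quantized level — most visibly, the near-white background has dropped to a flat grey. Shapes have swapped their row and column positions — what was in the top-right is now in the bottom-left — a diagonal reflection.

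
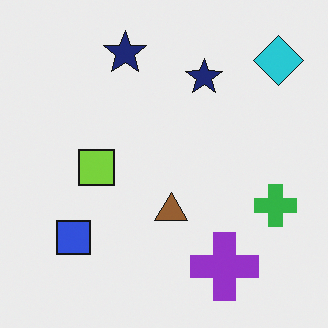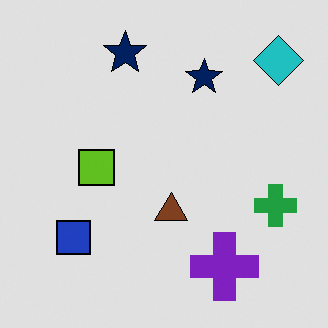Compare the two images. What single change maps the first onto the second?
The image was moderately posterized.

Each flat color has snapped to a coarser quantized level — most visibly, the near-white background has dropped to a flat grey.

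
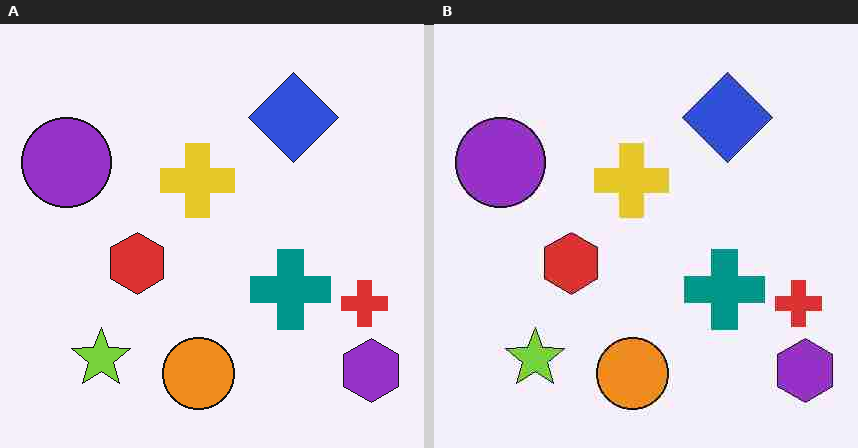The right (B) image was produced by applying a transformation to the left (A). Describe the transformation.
The image was degraded with heavy JPEG compression.

Blocky 8×8 compression artifacts appear around shape edges and the flat background shows ringing — characteristic JPEG degradation.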